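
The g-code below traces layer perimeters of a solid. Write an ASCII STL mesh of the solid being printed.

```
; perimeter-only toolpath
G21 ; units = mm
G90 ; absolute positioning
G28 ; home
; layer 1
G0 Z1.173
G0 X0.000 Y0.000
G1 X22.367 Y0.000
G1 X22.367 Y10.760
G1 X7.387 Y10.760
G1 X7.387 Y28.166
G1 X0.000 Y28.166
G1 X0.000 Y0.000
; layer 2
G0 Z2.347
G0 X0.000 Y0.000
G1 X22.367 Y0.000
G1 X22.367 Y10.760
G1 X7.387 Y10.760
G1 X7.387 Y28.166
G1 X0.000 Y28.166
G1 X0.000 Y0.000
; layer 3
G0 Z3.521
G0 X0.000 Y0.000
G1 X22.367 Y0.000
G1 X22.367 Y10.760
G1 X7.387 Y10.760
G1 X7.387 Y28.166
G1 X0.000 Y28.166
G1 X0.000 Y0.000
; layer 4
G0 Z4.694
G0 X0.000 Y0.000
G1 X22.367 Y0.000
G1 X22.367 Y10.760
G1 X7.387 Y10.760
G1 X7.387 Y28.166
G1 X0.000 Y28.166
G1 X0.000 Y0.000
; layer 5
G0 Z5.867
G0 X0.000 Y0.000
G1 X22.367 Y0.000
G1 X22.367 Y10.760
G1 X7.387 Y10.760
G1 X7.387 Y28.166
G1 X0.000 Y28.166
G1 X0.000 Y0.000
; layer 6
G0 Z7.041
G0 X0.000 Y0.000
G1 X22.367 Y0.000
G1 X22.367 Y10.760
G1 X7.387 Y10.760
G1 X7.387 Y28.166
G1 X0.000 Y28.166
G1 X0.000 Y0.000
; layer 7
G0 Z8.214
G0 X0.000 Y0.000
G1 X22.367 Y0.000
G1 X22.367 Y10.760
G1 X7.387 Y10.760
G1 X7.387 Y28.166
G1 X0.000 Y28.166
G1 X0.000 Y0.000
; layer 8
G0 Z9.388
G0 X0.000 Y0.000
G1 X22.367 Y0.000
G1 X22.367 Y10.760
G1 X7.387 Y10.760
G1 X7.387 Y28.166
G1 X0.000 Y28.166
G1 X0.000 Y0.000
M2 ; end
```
solid part
  facet normal 0.0000 0.0000 -1.0000
    outer loop
      vertex 22.367 10.760 0.000
      vertex 22.367 0.000 0.000
      vertex 0.000 0.000 0.000
    endloop
  endfacet
  facet normal 0.0000 0.0000 -1.0000
    outer loop
      vertex 7.387 10.760 0.000
      vertex 22.367 10.760 0.000
      vertex 0.000 0.000 0.000
    endloop
  endfacet
  facet normal 0.0000 0.0000 -1.0000
    outer loop
      vertex 7.387 28.166 0.000
      vertex 7.387 10.760 0.000
      vertex 0.000 0.000 0.000
    endloop
  endfacet
  facet normal 0.0000 0.0000 -1.0000
    outer loop
      vertex 0.000 28.166 0.000
      vertex 7.387 28.166 0.000
      vertex 0.000 0.000 0.000
    endloop
  endfacet
  facet normal 0.0000 0.0000 1.0000
    outer loop
      vertex 0.000 0.000 9.388
      vertex 22.367 0.000 9.388
      vertex 22.367 10.760 9.388
    endloop
  endfacet
  facet normal 0.0000 0.0000 1.0000
    outer loop
      vertex 0.000 0.000 9.388
      vertex 22.367 10.760 9.388
      vertex 7.387 10.760 9.388
    endloop
  endfacet
  facet normal 0.0000 0.0000 1.0000
    outer loop
      vertex 0.000 0.000 9.388
      vertex 7.387 10.760 9.388
      vertex 7.387 28.166 9.388
    endloop
  endfacet
  facet normal 0.0000 0.0000 1.0000
    outer loop
      vertex 0.000 0.000 9.388
      vertex 7.387 28.166 9.388
      vertex 0.000 28.166 9.388
    endloop
  endfacet
  facet normal 0.0000 -1.0000 0.0000
    outer loop
      vertex 0.000 0.000 0.000
      vertex 22.367 0.000 0.000
      vertex 22.367 0.000 9.388
    endloop
  endfacet
  facet normal 0.0000 -1.0000 0.0000
    outer loop
      vertex 0.000 0.000 0.000
      vertex 22.367 0.000 9.388
      vertex 0.000 0.000 9.388
    endloop
  endfacet
  facet normal 1.0000 0.0000 0.0000
    outer loop
      vertex 22.367 0.000 0.000
      vertex 22.367 10.760 0.000
      vertex 22.367 10.760 9.388
    endloop
  endfacet
  facet normal 1.0000 0.0000 0.0000
    outer loop
      vertex 22.367 0.000 0.000
      vertex 22.367 10.760 9.388
      vertex 22.367 0.000 9.388
    endloop
  endfacet
  facet normal 0.0000 1.0000 0.0000
    outer loop
      vertex 22.367 10.760 0.000
      vertex 7.387 10.760 0.000
      vertex 7.387 10.760 9.388
    endloop
  endfacet
  facet normal 0.0000 1.0000 0.0000
    outer loop
      vertex 22.367 10.760 0.000
      vertex 7.387 10.760 9.388
      vertex 22.367 10.760 9.388
    endloop
  endfacet
  facet normal 1.0000 0.0000 0.0000
    outer loop
      vertex 7.387 10.760 0.000
      vertex 7.387 28.166 0.000
      vertex 7.387 28.166 9.388
    endloop
  endfacet
  facet normal 1.0000 0.0000 0.0000
    outer loop
      vertex 7.387 10.760 0.000
      vertex 7.387 28.166 9.388
      vertex 7.387 10.760 9.388
    endloop
  endfacet
  facet normal 0.0000 1.0000 0.0000
    outer loop
      vertex 7.387 28.166 0.000
      vertex 0.000 28.166 0.000
      vertex 0.000 28.166 9.388
    endloop
  endfacet
  facet normal 0.0000 1.0000 0.0000
    outer loop
      vertex 7.387 28.166 0.000
      vertex 0.000 28.166 9.388
      vertex 7.387 28.166 9.388
    endloop
  endfacet
  facet normal -1.0000 0.0000 0.0000
    outer loop
      vertex 0.000 28.166 0.000
      vertex 0.000 0.000 0.000
      vertex 0.000 0.000 9.388
    endloop
  endfacet
  facet normal -1.0000 0.0000 0.0000
    outer loop
      vertex 0.000 28.166 0.000
      vertex 0.000 0.000 9.388
      vertex 0.000 28.166 9.388
    endloop
  endfacet
endsolid part

The G0 Z moves step by Δz≈1.173 mm. Every layer's G1 loop is the same polygon, so the solid is a straight extrusion of it from z=0 to z≈9.39. Closing with flat bottom and top caps and triangulating gives 20 facets — an L-shaped prism: outer 22.4 × 28.2 mm, arm thicknesses ≈ 10.8 mm (horizontal) and 7.39 mm (vertical), extruded 9.39 mm in z.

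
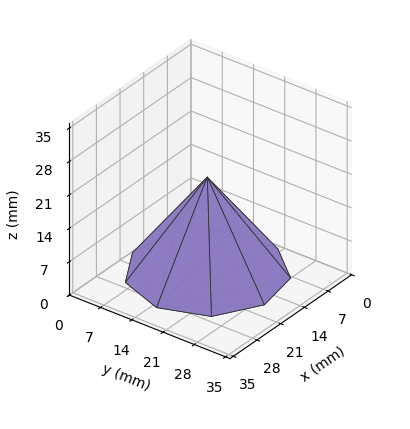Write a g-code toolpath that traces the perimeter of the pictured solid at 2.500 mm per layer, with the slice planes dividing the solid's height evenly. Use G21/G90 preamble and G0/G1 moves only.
Reading the render: the shape is a regular 9-sided pyramid, base circumscribed radius ≈ 15 mm, apex at z ≈ 20 mm (dimensions read to the nearest mm from the axis ticks). For the g-code, the solid's height is divided into equal slices at the stated Δz and each level perimeter traced with G1 moves after a G0 lift.

; perimeter-only toolpath
G21 ; units = mm
G90 ; absolute positioning
G28 ; home
; layer 1
G0 Z2.500
G0 X28.125 Y15.000
G1 X25.055 Y23.437
G1 X17.279 Y27.925
G1 X8.438 Y26.366
G1 X2.667 Y19.489
G1 X2.667 Y10.511
G1 X8.438 Y3.634
G1 X17.279 Y2.075
G1 X25.055 Y6.563
G1 X28.125 Y15.000
; layer 2
G0 Z5.000
G0 X26.250 Y15.000
G1 X23.618 Y22.232
G1 X16.954 Y26.079
G1 X9.375 Y24.742
G1 X4.429 Y18.848
G1 X4.429 Y11.152
G1 X9.375 Y5.258
G1 X16.954 Y3.921
G1 X23.618 Y7.768
G1 X26.250 Y15.000
; layer 3
G0 Z7.500
G0 X24.375 Y15.000
G1 X22.182 Y21.026
G1 X16.628 Y24.232
G1 X10.312 Y23.119
G1 X6.191 Y18.206
G1 X6.191 Y11.794
G1 X10.312 Y6.881
G1 X16.628 Y5.768
G1 X22.182 Y8.974
G1 X24.375 Y15.000
; layer 4
G0 Z10.000
G0 X22.500 Y15.000
G1 X20.745 Y19.821
G1 X16.303 Y22.386
G1 X11.250 Y21.495
G1 X7.952 Y17.565
G1 X7.952 Y12.435
G1 X11.250 Y8.505
G1 X16.303 Y7.614
G1 X20.745 Y10.179
G1 X22.500 Y15.000
; layer 5
G0 Z12.500
G0 X20.625 Y15.000
G1 X19.309 Y18.616
G1 X15.977 Y20.540
G1 X12.188 Y19.871
G1 X9.714 Y16.924
G1 X9.714 Y13.076
G1 X12.188 Y10.129
G1 X15.977 Y9.460
G1 X19.309 Y11.384
G1 X20.625 Y15.000
; layer 6
G0 Z15.000
G0 X18.750 Y15.000
G1 X17.873 Y17.410
G1 X15.651 Y18.693
G1 X13.125 Y18.247
G1 X11.476 Y16.282
G1 X11.476 Y13.717
G1 X13.125 Y11.752
G1 X15.651 Y11.307
G1 X17.873 Y12.589
G1 X18.750 Y15.000
; layer 7
G0 Z17.500
G0 X16.875 Y15.000
G1 X16.436 Y16.205
G1 X15.326 Y16.846
G1 X14.062 Y16.624
G1 X13.238 Y15.641
G1 X13.238 Y14.359
G1 X14.062 Y13.376
G1 X15.326 Y13.153
G1 X16.436 Y13.795
G1 X16.875 Y15.000
M2 ; end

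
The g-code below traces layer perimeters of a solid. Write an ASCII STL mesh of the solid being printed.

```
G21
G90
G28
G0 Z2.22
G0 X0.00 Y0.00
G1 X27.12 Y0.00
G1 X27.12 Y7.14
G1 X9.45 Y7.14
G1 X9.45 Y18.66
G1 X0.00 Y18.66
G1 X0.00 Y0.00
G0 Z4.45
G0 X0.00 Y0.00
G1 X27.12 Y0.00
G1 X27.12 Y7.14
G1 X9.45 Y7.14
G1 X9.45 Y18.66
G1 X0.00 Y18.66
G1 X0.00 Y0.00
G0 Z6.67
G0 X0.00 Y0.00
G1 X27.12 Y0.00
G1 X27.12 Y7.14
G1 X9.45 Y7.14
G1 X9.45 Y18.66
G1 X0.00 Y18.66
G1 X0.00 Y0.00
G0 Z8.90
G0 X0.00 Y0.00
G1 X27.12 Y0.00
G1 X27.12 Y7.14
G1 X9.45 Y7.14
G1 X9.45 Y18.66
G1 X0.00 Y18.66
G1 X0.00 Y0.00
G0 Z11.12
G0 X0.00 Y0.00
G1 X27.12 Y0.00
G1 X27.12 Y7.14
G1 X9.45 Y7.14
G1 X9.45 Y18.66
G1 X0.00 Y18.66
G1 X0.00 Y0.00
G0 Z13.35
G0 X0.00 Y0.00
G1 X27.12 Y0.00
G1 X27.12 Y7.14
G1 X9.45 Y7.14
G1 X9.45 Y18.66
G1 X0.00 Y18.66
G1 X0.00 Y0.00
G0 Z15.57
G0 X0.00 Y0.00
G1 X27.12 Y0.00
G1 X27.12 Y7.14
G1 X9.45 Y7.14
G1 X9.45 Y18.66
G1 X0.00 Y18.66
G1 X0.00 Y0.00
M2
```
solid part
  facet normal 0.0000 0.0000 -1.0000
    outer loop
      vertex 27.12 7.14 0.00
      vertex 27.12 0.00 0.00
      vertex 0.00 0.00 0.00
    endloop
  endfacet
  facet normal 0.0000 0.0000 -1.0000
    outer loop
      vertex 9.45 7.14 0.00
      vertex 27.12 7.14 0.00
      vertex 0.00 0.00 0.00
    endloop
  endfacet
  facet normal 0.0000 0.0000 -1.0000
    outer loop
      vertex 9.45 18.66 0.00
      vertex 9.45 7.14 0.00
      vertex 0.00 0.00 0.00
    endloop
  endfacet
  facet normal 0.0000 0.0000 -1.0000
    outer loop
      vertex 0.00 18.66 0.00
      vertex 9.45 18.66 0.00
      vertex 0.00 0.00 0.00
    endloop
  endfacet
  facet normal 0.0000 0.0000 1.0000
    outer loop
      vertex 0.00 0.00 15.57
      vertex 27.12 0.00 15.57
      vertex 27.12 7.14 15.57
    endloop
  endfacet
  facet normal 0.0000 0.0000 1.0000
    outer loop
      vertex 0.00 0.00 15.57
      vertex 27.12 7.14 15.57
      vertex 9.45 7.14 15.57
    endloop
  endfacet
  facet normal 0.0000 0.0000 1.0000
    outer loop
      vertex 0.00 0.00 15.57
      vertex 9.45 7.14 15.57
      vertex 9.45 18.66 15.57
    endloop
  endfacet
  facet normal 0.0000 0.0000 1.0000
    outer loop
      vertex 0.00 0.00 15.57
      vertex 9.45 18.66 15.57
      vertex 0.00 18.66 15.57
    endloop
  endfacet
  facet normal 0.0000 -1.0000 0.0000
    outer loop
      vertex 0.00 0.00 0.00
      vertex 27.12 0.00 0.00
      vertex 27.12 0.00 15.57
    endloop
  endfacet
  facet normal 0.0000 -1.0000 0.0000
    outer loop
      vertex 0.00 0.00 0.00
      vertex 27.12 0.00 15.57
      vertex 0.00 0.00 15.57
    endloop
  endfacet
  facet normal 1.0000 0.0000 0.0000
    outer loop
      vertex 27.12 0.00 0.00
      vertex 27.12 7.14 0.00
      vertex 27.12 7.14 15.57
    endloop
  endfacet
  facet normal 1.0000 0.0000 0.0000
    outer loop
      vertex 27.12 0.00 0.00
      vertex 27.12 7.14 15.57
      vertex 27.12 0.00 15.57
    endloop
  endfacet
  facet normal 0.0000 1.0000 0.0000
    outer loop
      vertex 27.12 7.14 0.00
      vertex 9.45 7.14 0.00
      vertex 9.45 7.14 15.57
    endloop
  endfacet
  facet normal 0.0000 1.0000 0.0000
    outer loop
      vertex 27.12 7.14 0.00
      vertex 9.45 7.14 15.57
      vertex 27.12 7.14 15.57
    endloop
  endfacet
  facet normal 1.0000 0.0000 0.0000
    outer loop
      vertex 9.45 7.14 0.00
      vertex 9.45 18.66 0.00
      vertex 9.45 18.66 15.57
    endloop
  endfacet
  facet normal 1.0000 0.0000 0.0000
    outer loop
      vertex 9.45 7.14 0.00
      vertex 9.45 18.66 15.57
      vertex 9.45 7.14 15.57
    endloop
  endfacet
  facet normal 0.0000 1.0000 0.0000
    outer loop
      vertex 9.45 18.66 0.00
      vertex 0.00 18.66 0.00
      vertex 0.00 18.66 15.57
    endloop
  endfacet
  facet normal 0.0000 1.0000 0.0000
    outer loop
      vertex 9.45 18.66 0.00
      vertex 0.00 18.66 15.57
      vertex 9.45 18.66 15.57
    endloop
  endfacet
  facet normal -1.0000 0.0000 0.0000
    outer loop
      vertex 0.00 18.66 0.00
      vertex 0.00 0.00 0.00
      vertex 0.00 0.00 15.57
    endloop
  endfacet
  facet normal -1.0000 0.0000 0.0000
    outer loop
      vertex 0.00 18.66 0.00
      vertex 0.00 0.00 15.57
      vertex 0.00 18.66 15.57
    endloop
  endfacet
endsolid part

The G0 Z moves step by Δz≈2.22 mm. Every layer's G1 loop is the same polygon, so the solid is a straight extrusion of it from z=0 to z≈15.6. Closing with flat bottom and top caps and triangulating gives 20 facets — an L-shaped prism: outer 27.1 × 18.7 mm, arm thicknesses ≈ 7.14 mm (horizontal) and 9.45 mm (vertical), extruded 15.6 mm in z.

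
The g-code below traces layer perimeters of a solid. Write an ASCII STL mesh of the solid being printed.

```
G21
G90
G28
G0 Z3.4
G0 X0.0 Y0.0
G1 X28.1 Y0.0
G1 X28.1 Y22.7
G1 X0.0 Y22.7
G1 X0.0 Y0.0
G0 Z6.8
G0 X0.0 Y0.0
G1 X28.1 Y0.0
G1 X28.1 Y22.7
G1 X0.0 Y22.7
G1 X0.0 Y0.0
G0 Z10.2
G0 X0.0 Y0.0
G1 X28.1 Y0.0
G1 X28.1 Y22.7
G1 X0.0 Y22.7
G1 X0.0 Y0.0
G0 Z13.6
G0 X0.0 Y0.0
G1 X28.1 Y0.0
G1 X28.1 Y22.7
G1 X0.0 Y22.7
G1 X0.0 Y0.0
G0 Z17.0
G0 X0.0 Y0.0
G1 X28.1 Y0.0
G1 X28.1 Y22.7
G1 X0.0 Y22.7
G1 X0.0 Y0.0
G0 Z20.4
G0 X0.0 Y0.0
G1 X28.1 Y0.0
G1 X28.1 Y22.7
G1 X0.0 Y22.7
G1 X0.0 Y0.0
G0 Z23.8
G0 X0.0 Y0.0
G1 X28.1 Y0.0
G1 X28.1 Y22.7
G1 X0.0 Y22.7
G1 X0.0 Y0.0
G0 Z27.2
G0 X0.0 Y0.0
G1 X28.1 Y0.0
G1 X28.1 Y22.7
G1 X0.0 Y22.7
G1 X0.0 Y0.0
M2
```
solid part
  facet normal 0.0000 0.0000 -1.0000
    outer loop
      vertex 28.1 22.7 0.0
      vertex 28.1 0.0 0.0
      vertex 0.0 0.0 0.0
    endloop
  endfacet
  facet normal 0.0000 0.0000 -1.0000
    outer loop
      vertex 0.0 22.7 0.0
      vertex 28.1 22.7 0.0
      vertex 0.0 0.0 0.0
    endloop
  endfacet
  facet normal 0.0000 0.0000 1.0000
    outer loop
      vertex 0.0 0.0 27.2
      vertex 28.1 0.0 27.2
      vertex 28.1 22.7 27.2
    endloop
  endfacet
  facet normal 0.0000 0.0000 1.0000
    outer loop
      vertex 0.0 0.0 27.2
      vertex 28.1 22.7 27.2
      vertex 0.0 22.7 27.2
    endloop
  endfacet
  facet normal 0.0000 -1.0000 0.0000
    outer loop
      vertex 0.0 0.0 0.0
      vertex 28.1 0.0 0.0
      vertex 28.1 0.0 27.2
    endloop
  endfacet
  facet normal 0.0000 -1.0000 0.0000
    outer loop
      vertex 0.0 0.0 0.0
      vertex 28.1 0.0 27.2
      vertex 0.0 0.0 27.2
    endloop
  endfacet
  facet normal 0.0000 1.0000 0.0000
    outer loop
      vertex 28.1 22.7 27.2
      vertex 28.1 22.7 0.0
      vertex 0.0 22.7 0.0
    endloop
  endfacet
  facet normal 0.0000 1.0000 0.0000
    outer loop
      vertex 0.0 22.7 27.2
      vertex 28.1 22.7 27.2
      vertex 0.0 22.7 0.0
    endloop
  endfacet
  facet normal -1.0000 0.0000 0.0000
    outer loop
      vertex 0.0 22.7 27.2
      vertex 0.0 22.7 0.0
      vertex 0.0 0.0 0.0
    endloop
  endfacet
  facet normal -1.0000 0.0000 0.0000
    outer loop
      vertex 0.0 0.0 27.2
      vertex 0.0 22.7 27.2
      vertex 0.0 0.0 0.0
    endloop
  endfacet
  facet normal 1.0000 0.0000 0.0000
    outer loop
      vertex 28.1 0.0 0.0
      vertex 28.1 22.7 0.0
      vertex 28.1 22.7 27.2
    endloop
  endfacet
  facet normal 1.0000 0.0000 0.0000
    outer loop
      vertex 28.1 0.0 0.0
      vertex 28.1 22.7 27.2
      vertex 28.1 0.0 27.2
    endloop
  endfacet
endsolid part

The G0 Z moves step by Δz≈3.4 mm. Every layer's G1 loop is the same polygon, so the solid is a straight extrusion of it from z=0 to z≈27.2. Closing with flat bottom and top caps and triangulating gives 12 facets — a rectangular box, roughly 28.1 × 22.7 mm footprint and 27.2 mm tall.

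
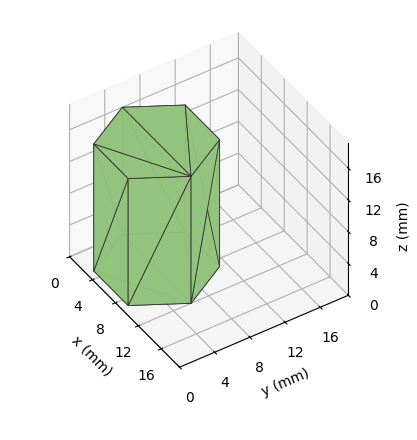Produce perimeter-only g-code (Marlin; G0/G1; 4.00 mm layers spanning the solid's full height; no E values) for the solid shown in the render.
Reading the render: the shape is a regular 6-sided prism (a cylinder approximated with 6 flat sides), circumscribed radius ≈ 6 mm, height ≈ 16 mm (dimensions read to the nearest mm from the axis ticks). For the g-code, the solid's height is divided into equal slices at the stated Δz and each level perimeter traced with G1 moves after a G0 lift.

; perimeter-only toolpath
G21 ; units = mm
G90 ; absolute positioning
G28 ; home
; layer 1
G0 Z4.00
G0 X12.00 Y6.00
G1 X9.00 Y11.20
G1 X3.00 Y11.20
G1 X0.00 Y6.00
G1 X3.00 Y0.80
G1 X9.00 Y0.80
G1 X12.00 Y6.00
; layer 2
G0 Z8.00
G0 X12.00 Y6.00
G1 X9.00 Y11.20
G1 X3.00 Y11.20
G1 X0.00 Y6.00
G1 X3.00 Y0.80
G1 X9.00 Y0.80
G1 X12.00 Y6.00
; layer 3
G0 Z12.00
G0 X12.00 Y6.00
G1 X9.00 Y11.20
G1 X3.00 Y11.20
G1 X0.00 Y6.00
G1 X3.00 Y0.80
G1 X9.00 Y0.80
G1 X12.00 Y6.00
; layer 4
G0 Z16.00
G0 X12.00 Y6.00
G1 X9.00 Y11.20
G1 X3.00 Y11.20
G1 X0.00 Y6.00
G1 X3.00 Y0.80
G1 X9.00 Y0.80
G1 X12.00 Y6.00
M2 ; end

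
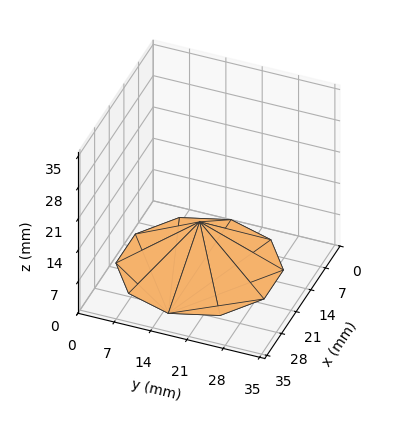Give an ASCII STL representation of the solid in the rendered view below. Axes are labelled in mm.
Reading the render: the shape is a regular 10-sided pyramid, base circumscribed radius ≈ 15 mm, apex at z ≈ 10 mm (dimensions read to the nearest mm from the axis ticks). For the STL, each face is triangulated and given an outward normal.

solid part
  facet normal 0.0000 0.0000 -1.0000
    outer loop
      vertex 19.635 29.266 0.000
      vertex 27.135 23.817 0.000
      vertex 30.000 15.000 0.000
    endloop
  endfacet
  facet normal 0.0000 0.0000 -1.0000
    outer loop
      vertex 10.365 29.266 0.000
      vertex 19.635 29.266 0.000
      vertex 30.000 15.000 0.000
    endloop
  endfacet
  facet normal 0.0000 0.0000 -1.0000
    outer loop
      vertex 2.865 23.817 0.000
      vertex 10.365 29.266 0.000
      vertex 30.000 15.000 0.000
    endloop
  endfacet
  facet normal 0.0000 0.0000 -1.0000
    outer loop
      vertex 0.000 15.000 0.000
      vertex 2.865 23.817 0.000
      vertex 30.000 15.000 0.000
    endloop
  endfacet
  facet normal 0.0000 0.0000 -1.0000
    outer loop
      vertex 2.865 6.183 0.000
      vertex 0.000 15.000 0.000
      vertex 30.000 15.000 0.000
    endloop
  endfacet
  facet normal 0.0000 0.0000 -1.0000
    outer loop
      vertex 10.365 0.734 0.000
      vertex 2.865 6.183 0.000
      vertex 30.000 15.000 0.000
    endloop
  endfacet
  facet normal 0.0000 0.0000 -1.0000
    outer loop
      vertex 19.635 0.734 0.000
      vertex 10.365 0.734 0.000
      vertex 30.000 15.000 0.000
    endloop
  endfacet
  facet normal 0.0000 0.0000 -1.0000
    outer loop
      vertex 27.135 6.183 0.000
      vertex 19.635 0.734 0.000
      vertex 30.000 15.000 0.000
    endloop
  endfacet
  facet normal 0.5459 0.1774 0.8189
    outer loop
      vertex 30.000 15.000 0.000
      vertex 27.135 23.817 0.000
      vertex 15.000 15.000 10.000
    endloop
  endfacet
  facet normal 0.3374 0.4644 0.8189
    outer loop
      vertex 27.135 23.817 0.000
      vertex 19.635 29.266 0.000
      vertex 15.000 15.000 10.000
    endloop
  endfacet
  facet normal 0.0000 0.5740 0.8189
    outer loop
      vertex 19.635 29.266 0.000
      vertex 10.365 29.266 0.000
      vertex 15.000 15.000 10.000
    endloop
  endfacet
  facet normal -0.3374 0.4644 0.8189
    outer loop
      vertex 10.365 29.266 0.000
      vertex 2.865 23.817 0.000
      vertex 15.000 15.000 10.000
    endloop
  endfacet
  facet normal -0.5459 0.1774 0.8189
    outer loop
      vertex 2.865 23.817 0.000
      vertex 0.000 15.000 0.000
      vertex 15.000 15.000 10.000
    endloop
  endfacet
  facet normal -0.5459 -0.1774 0.8189
    outer loop
      vertex 0.000 15.000 0.000
      vertex 2.865 6.183 0.000
      vertex 15.000 15.000 10.000
    endloop
  endfacet
  facet normal -0.3374 -0.4644 0.8189
    outer loop
      vertex 2.865 6.183 0.000
      vertex 10.365 0.734 0.000
      vertex 15.000 15.000 10.000
    endloop
  endfacet
  facet normal 0.0000 -0.5740 0.8189
    outer loop
      vertex 10.365 0.734 0.000
      vertex 19.635 0.734 0.000
      vertex 15.000 15.000 10.000
    endloop
  endfacet
  facet normal 0.3374 -0.4644 0.8189
    outer loop
      vertex 19.635 0.734 0.000
      vertex 27.135 6.183 0.000
      vertex 15.000 15.000 10.000
    endloop
  endfacet
  facet normal 0.5459 -0.1774 0.8189
    outer loop
      vertex 27.135 6.183 0.000
      vertex 30.000 15.000 0.000
      vertex 15.000 15.000 10.000
    endloop
  endfacet
endsolid part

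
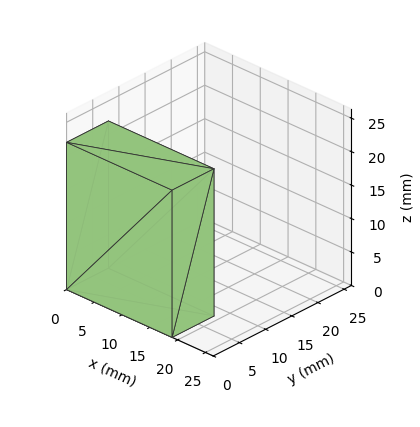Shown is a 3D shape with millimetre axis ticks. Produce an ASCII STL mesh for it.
Reading the render: the shape is a rectangular box, roughly 19 × 8 mm footprint and 22 mm tall (dimensions read to the nearest mm from the axis ticks). For the STL, each face is triangulated and given an outward normal.

solid part
  facet normal 0.0000 0.0000 -1.0000
    outer loop
      vertex 19.00 8.00 0.00
      vertex 19.00 0.00 0.00
      vertex 0.00 0.00 0.00
    endloop
  endfacet
  facet normal 0.0000 0.0000 -1.0000
    outer loop
      vertex 0.00 8.00 0.00
      vertex 19.00 8.00 0.00
      vertex 0.00 0.00 0.00
    endloop
  endfacet
  facet normal 0.0000 0.0000 1.0000
    outer loop
      vertex 0.00 0.00 22.00
      vertex 19.00 0.00 22.00
      vertex 19.00 8.00 22.00
    endloop
  endfacet
  facet normal 0.0000 0.0000 1.0000
    outer loop
      vertex 0.00 0.00 22.00
      vertex 19.00 8.00 22.00
      vertex 0.00 8.00 22.00
    endloop
  endfacet
  facet normal 0.0000 -1.0000 0.0000
    outer loop
      vertex 0.00 0.00 0.00
      vertex 19.00 0.00 0.00
      vertex 19.00 0.00 22.00
    endloop
  endfacet
  facet normal 0.0000 -1.0000 0.0000
    outer loop
      vertex 0.00 0.00 0.00
      vertex 19.00 0.00 22.00
      vertex 0.00 0.00 22.00
    endloop
  endfacet
  facet normal 0.0000 1.0000 0.0000
    outer loop
      vertex 19.00 8.00 22.00
      vertex 19.00 8.00 0.00
      vertex 0.00 8.00 0.00
    endloop
  endfacet
  facet normal 0.0000 1.0000 0.0000
    outer loop
      vertex 0.00 8.00 22.00
      vertex 19.00 8.00 22.00
      vertex 0.00 8.00 0.00
    endloop
  endfacet
  facet normal -1.0000 0.0000 0.0000
    outer loop
      vertex 0.00 8.00 22.00
      vertex 0.00 8.00 0.00
      vertex 0.00 0.00 0.00
    endloop
  endfacet
  facet normal -1.0000 0.0000 0.0000
    outer loop
      vertex 0.00 0.00 22.00
      vertex 0.00 8.00 22.00
      vertex 0.00 0.00 0.00
    endloop
  endfacet
  facet normal 1.0000 0.0000 0.0000
    outer loop
      vertex 19.00 0.00 0.00
      vertex 19.00 8.00 0.00
      vertex 19.00 8.00 22.00
    endloop
  endfacet
  facet normal 1.0000 0.0000 0.0000
    outer loop
      vertex 19.00 0.00 0.00
      vertex 19.00 8.00 22.00
      vertex 19.00 0.00 22.00
    endloop
  endfacet
endsolid part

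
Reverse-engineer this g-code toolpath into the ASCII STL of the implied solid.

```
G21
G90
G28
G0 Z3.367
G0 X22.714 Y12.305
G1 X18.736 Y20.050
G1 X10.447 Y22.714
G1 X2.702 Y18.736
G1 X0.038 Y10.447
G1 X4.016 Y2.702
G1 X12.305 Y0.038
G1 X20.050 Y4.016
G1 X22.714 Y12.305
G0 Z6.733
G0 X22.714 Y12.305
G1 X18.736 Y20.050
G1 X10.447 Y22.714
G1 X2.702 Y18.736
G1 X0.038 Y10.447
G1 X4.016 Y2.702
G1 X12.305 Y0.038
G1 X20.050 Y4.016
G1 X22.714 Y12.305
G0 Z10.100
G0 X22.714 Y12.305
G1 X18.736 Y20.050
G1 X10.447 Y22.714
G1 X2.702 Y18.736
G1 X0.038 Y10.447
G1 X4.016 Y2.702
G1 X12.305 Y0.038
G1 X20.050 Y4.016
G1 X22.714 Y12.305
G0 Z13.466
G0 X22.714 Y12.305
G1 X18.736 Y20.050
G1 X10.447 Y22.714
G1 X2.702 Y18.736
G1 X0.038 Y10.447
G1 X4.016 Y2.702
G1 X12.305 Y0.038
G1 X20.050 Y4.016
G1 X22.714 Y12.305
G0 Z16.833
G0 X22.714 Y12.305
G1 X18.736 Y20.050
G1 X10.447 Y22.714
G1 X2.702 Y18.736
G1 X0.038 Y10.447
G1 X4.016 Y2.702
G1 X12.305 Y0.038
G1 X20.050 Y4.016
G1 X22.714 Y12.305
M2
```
solid part
  facet normal 0.0000 0.0000 -1.0000
    outer loop
      vertex 10.447 22.714 0.000
      vertex 18.736 20.050 0.000
      vertex 22.714 12.305 0.000
    endloop
  endfacet
  facet normal 0.0000 0.0000 -1.0000
    outer loop
      vertex 2.702 18.736 0.000
      vertex 10.447 22.714 0.000
      vertex 22.714 12.305 0.000
    endloop
  endfacet
  facet normal 0.0000 0.0000 -1.0000
    outer loop
      vertex 0.038 10.447 0.000
      vertex 2.702 18.736 0.000
      vertex 22.714 12.305 0.000
    endloop
  endfacet
  facet normal 0.0000 0.0000 -1.0000
    outer loop
      vertex 4.016 2.702 0.000
      vertex 0.038 10.447 0.000
      vertex 22.714 12.305 0.000
    endloop
  endfacet
  facet normal 0.0000 0.0000 -1.0000
    outer loop
      vertex 12.305 0.038 0.000
      vertex 4.016 2.702 0.000
      vertex 22.714 12.305 0.000
    endloop
  endfacet
  facet normal 0.0000 0.0000 -1.0000
    outer loop
      vertex 20.050 4.016 0.000
      vertex 12.305 0.038 0.000
      vertex 22.714 12.305 0.000
    endloop
  endfacet
  facet normal 0.0000 0.0000 1.0000
    outer loop
      vertex 22.714 12.305 16.833
      vertex 18.736 20.050 16.833
      vertex 10.447 22.714 16.833
    endloop
  endfacet
  facet normal 0.0000 0.0000 1.0000
    outer loop
      vertex 22.714 12.305 16.833
      vertex 10.447 22.714 16.833
      vertex 2.702 18.736 16.833
    endloop
  endfacet
  facet normal 0.0000 0.0000 1.0000
    outer loop
      vertex 22.714 12.305 16.833
      vertex 2.702 18.736 16.833
      vertex 0.038 10.447 16.833
    endloop
  endfacet
  facet normal 0.0000 0.0000 1.0000
    outer loop
      vertex 22.714 12.305 16.833
      vertex 0.038 10.447 16.833
      vertex 4.016 2.702 16.833
    endloop
  endfacet
  facet normal 0.0000 0.0000 1.0000
    outer loop
      vertex 22.714 12.305 16.833
      vertex 4.016 2.702 16.833
      vertex 12.305 0.038 16.833
    endloop
  endfacet
  facet normal 0.0000 0.0000 1.0000
    outer loop
      vertex 22.714 12.305 16.833
      vertex 12.305 0.038 16.833
      vertex 20.050 4.016 16.833
    endloop
  endfacet
  facet normal 0.8895 0.4569 0.0000
    outer loop
      vertex 22.714 12.305 0.000
      vertex 18.736 20.050 0.000
      vertex 18.736 20.050 16.833
    endloop
  endfacet
  facet normal 0.8895 0.4569 0.0000
    outer loop
      vertex 22.714 12.305 0.000
      vertex 18.736 20.050 16.833
      vertex 22.714 12.305 16.833
    endloop
  endfacet
  facet normal 0.3060 0.9520 0.0000
    outer loop
      vertex 18.736 20.050 0.000
      vertex 10.447 22.714 0.000
      vertex 10.447 22.714 16.833
    endloop
  endfacet
  facet normal 0.3060 0.9520 0.0000
    outer loop
      vertex 18.736 20.050 0.000
      vertex 10.447 22.714 16.833
      vertex 18.736 20.050 16.833
    endloop
  endfacet
  facet normal -0.4569 0.8895 0.0000
    outer loop
      vertex 10.447 22.714 0.000
      vertex 2.702 18.736 0.000
      vertex 2.702 18.736 16.833
    endloop
  endfacet
  facet normal -0.4569 0.8895 0.0000
    outer loop
      vertex 10.447 22.714 0.000
      vertex 2.702 18.736 16.833
      vertex 10.447 22.714 16.833
    endloop
  endfacet
  facet normal -0.9520 0.3060 0.0000
    outer loop
      vertex 2.702 18.736 0.000
      vertex 0.038 10.447 0.000
      vertex 0.038 10.447 16.833
    endloop
  endfacet
  facet normal -0.9520 0.3060 0.0000
    outer loop
      vertex 2.702 18.736 0.000
      vertex 0.038 10.447 16.833
      vertex 2.702 18.736 16.833
    endloop
  endfacet
  facet normal -0.8895 -0.4569 0.0000
    outer loop
      vertex 0.038 10.447 0.000
      vertex 4.016 2.702 0.000
      vertex 4.016 2.702 16.833
    endloop
  endfacet
  facet normal -0.8895 -0.4569 0.0000
    outer loop
      vertex 0.038 10.447 0.000
      vertex 4.016 2.702 16.833
      vertex 0.038 10.447 16.833
    endloop
  endfacet
  facet normal -0.3060 -0.9520 0.0000
    outer loop
      vertex 4.016 2.702 0.000
      vertex 12.305 0.038 0.000
      vertex 12.305 0.038 16.833
    endloop
  endfacet
  facet normal -0.3060 -0.9520 0.0000
    outer loop
      vertex 4.016 2.702 0.000
      vertex 12.305 0.038 16.833
      vertex 4.016 2.702 16.833
    endloop
  endfacet
  facet normal 0.4569 -0.8895 0.0000
    outer loop
      vertex 12.305 0.038 0.000
      vertex 20.050 4.016 0.000
      vertex 20.050 4.016 16.833
    endloop
  endfacet
  facet normal 0.4569 -0.8895 0.0000
    outer loop
      vertex 12.305 0.038 0.000
      vertex 20.050 4.016 16.833
      vertex 12.305 0.038 16.833
    endloop
  endfacet
  facet normal 0.9520 -0.3060 0.0000
    outer loop
      vertex 20.050 4.016 0.000
      vertex 22.714 12.305 0.000
      vertex 22.714 12.305 16.833
    endloop
  endfacet
  facet normal 0.9520 -0.3060 0.0000
    outer loop
      vertex 20.050 4.016 0.000
      vertex 22.714 12.305 16.833
      vertex 20.050 4.016 16.833
    endloop
  endfacet
endsolid part

The G0 Z moves step by Δz≈3.367 mm. Every layer's G1 loop is the same polygon, so the solid is a straight extrusion of it from z=0 to z≈16.8. Closing with flat bottom and top caps and triangulating gives 28 facets — a regular 8-sided prism (a cylinder approximated with 8 flat sides), circumscribed radius ≈ 11.4 mm, height ≈ 16.8 mm.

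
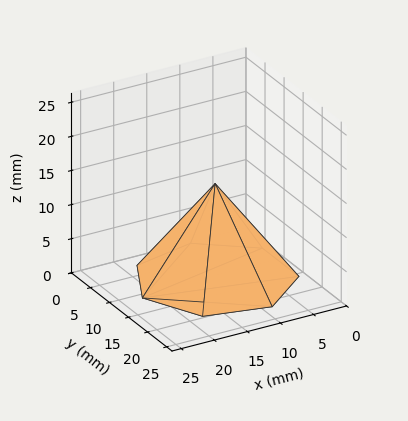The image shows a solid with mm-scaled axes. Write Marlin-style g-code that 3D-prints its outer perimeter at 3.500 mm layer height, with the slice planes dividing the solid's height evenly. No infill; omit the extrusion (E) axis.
Reading the render: the shape is a regular 7-sided pyramid, base circumscribed radius ≈ 11 mm, apex at z ≈ 14 mm (dimensions read to the nearest mm from the axis ticks). For the g-code, the solid's height is divided into equal slices at the stated Δz and each level perimeter traced with G1 moves after a G0 lift.

; perimeter-only toolpath
G21 ; units = mm
G90 ; absolute positioning
G28 ; home
; layer 1
G0 Z3.500
G0 X19.250 Y11.000
G1 X16.143 Y17.450
G1 X9.164 Y19.043
G1 X3.567 Y14.580
G1 X3.567 Y7.420
G1 X9.164 Y2.957
G1 X16.143 Y4.550
G1 X19.250 Y11.000
; layer 2
G0 Z7.000
G0 X16.500 Y11.000
G1 X14.429 Y15.300
G1 X9.776 Y16.362
G1 X6.045 Y13.386
G1 X6.045 Y8.614
G1 X9.776 Y5.638
G1 X14.429 Y6.700
G1 X16.500 Y11.000
; layer 3
G0 Z10.500
G0 X13.750 Y11.000
G1 X12.715 Y13.150
G1 X10.388 Y13.681
G1 X8.522 Y12.193
G1 X8.522 Y9.807
G1 X10.388 Y8.319
G1 X12.715 Y8.850
G1 X13.750 Y11.000
M2 ; end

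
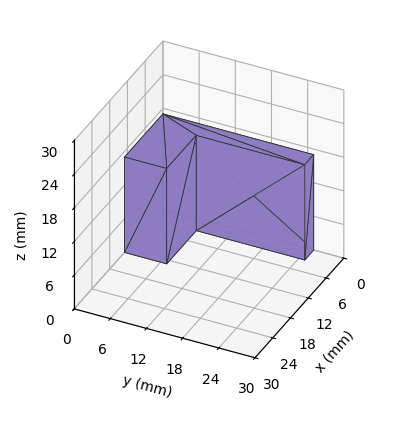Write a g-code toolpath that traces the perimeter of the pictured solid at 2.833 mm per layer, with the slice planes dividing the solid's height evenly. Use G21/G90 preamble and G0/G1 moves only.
Reading the render: the shape is an L-shaped prism: outer 13 × 25 mm, arm thicknesses ≈ 7 mm (horizontal) and 3 mm (vertical), extruded 17 mm in z (dimensions read to the nearest mm from the axis ticks). For the g-code, the solid's height is divided into equal slices at the stated Δz and each level perimeter traced with G1 moves after a G0 lift.

; perimeter-only toolpath
G21 ; units = mm
G90 ; absolute positioning
G28 ; home
; layer 1
G0 Z2.833
G0 X0.000 Y0.000
G1 X13.000 Y0.000
G1 X13.000 Y7.000
G1 X3.000 Y7.000
G1 X3.000 Y25.000
G1 X0.000 Y25.000
G1 X0.000 Y0.000
; layer 2
G0 Z5.667
G0 X0.000 Y0.000
G1 X13.000 Y0.000
G1 X13.000 Y7.000
G1 X3.000 Y7.000
G1 X3.000 Y25.000
G1 X0.000 Y25.000
G1 X0.000 Y0.000
; layer 3
G0 Z8.500
G0 X0.000 Y0.000
G1 X13.000 Y0.000
G1 X13.000 Y7.000
G1 X3.000 Y7.000
G1 X3.000 Y25.000
G1 X0.000 Y25.000
G1 X0.000 Y0.000
; layer 4
G0 Z11.333
G0 X0.000 Y0.000
G1 X13.000 Y0.000
G1 X13.000 Y7.000
G1 X3.000 Y7.000
G1 X3.000 Y25.000
G1 X0.000 Y25.000
G1 X0.000 Y0.000
; layer 5
G0 Z14.167
G0 X0.000 Y0.000
G1 X13.000 Y0.000
G1 X13.000 Y7.000
G1 X3.000 Y7.000
G1 X3.000 Y25.000
G1 X0.000 Y25.000
G1 X0.000 Y0.000
; layer 6
G0 Z17.000
G0 X0.000 Y0.000
G1 X13.000 Y0.000
G1 X13.000 Y7.000
G1 X3.000 Y7.000
G1 X3.000 Y25.000
G1 X0.000 Y25.000
G1 X0.000 Y0.000
M2 ; end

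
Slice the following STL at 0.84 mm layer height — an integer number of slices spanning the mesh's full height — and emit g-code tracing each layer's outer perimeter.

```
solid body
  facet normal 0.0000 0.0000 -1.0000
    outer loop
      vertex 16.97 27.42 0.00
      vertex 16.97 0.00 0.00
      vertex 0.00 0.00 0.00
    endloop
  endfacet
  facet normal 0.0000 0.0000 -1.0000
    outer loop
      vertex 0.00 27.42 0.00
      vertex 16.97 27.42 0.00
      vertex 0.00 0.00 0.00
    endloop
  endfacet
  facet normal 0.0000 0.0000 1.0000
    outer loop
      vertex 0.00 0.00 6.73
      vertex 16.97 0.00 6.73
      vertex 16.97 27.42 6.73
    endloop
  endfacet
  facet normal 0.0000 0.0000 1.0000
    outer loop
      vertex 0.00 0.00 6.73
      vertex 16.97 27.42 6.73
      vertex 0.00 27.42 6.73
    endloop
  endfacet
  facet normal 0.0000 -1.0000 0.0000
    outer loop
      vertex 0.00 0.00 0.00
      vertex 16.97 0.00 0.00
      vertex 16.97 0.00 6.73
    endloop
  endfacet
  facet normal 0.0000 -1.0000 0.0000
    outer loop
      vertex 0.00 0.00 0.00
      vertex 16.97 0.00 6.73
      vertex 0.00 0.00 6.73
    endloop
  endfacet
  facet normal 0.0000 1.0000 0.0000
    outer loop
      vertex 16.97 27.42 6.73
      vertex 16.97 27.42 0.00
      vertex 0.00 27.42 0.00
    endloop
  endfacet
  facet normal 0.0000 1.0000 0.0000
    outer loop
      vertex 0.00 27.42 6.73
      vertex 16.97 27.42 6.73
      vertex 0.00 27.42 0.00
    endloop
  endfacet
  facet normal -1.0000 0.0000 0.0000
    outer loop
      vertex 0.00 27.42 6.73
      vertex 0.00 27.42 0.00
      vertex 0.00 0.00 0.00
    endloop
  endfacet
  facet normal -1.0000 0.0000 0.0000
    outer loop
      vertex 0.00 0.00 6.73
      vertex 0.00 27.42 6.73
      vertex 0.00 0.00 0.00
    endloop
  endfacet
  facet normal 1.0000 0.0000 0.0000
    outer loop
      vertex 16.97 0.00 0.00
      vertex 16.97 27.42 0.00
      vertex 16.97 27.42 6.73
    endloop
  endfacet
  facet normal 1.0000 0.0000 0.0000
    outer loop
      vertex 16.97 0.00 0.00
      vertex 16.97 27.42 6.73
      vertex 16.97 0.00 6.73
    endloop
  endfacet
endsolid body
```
; perimeter-only toolpath
G21 ; units = mm
G90 ; absolute positioning
G28 ; home
; layer 1
G0 Z0.84
G0 X0.00 Y0.00
G1 X16.97 Y0.00
G1 X16.97 Y27.42
G1 X0.00 Y27.42
G1 X0.00 Y0.00
; layer 2
G0 Z1.68
G0 X0.00 Y0.00
G1 X16.97 Y0.00
G1 X16.97 Y27.42
G1 X0.00 Y27.42
G1 X0.00 Y0.00
; layer 3
G0 Z2.52
G0 X0.00 Y0.00
G1 X16.97 Y0.00
G1 X16.97 Y27.42
G1 X0.00 Y27.42
G1 X0.00 Y0.00
; layer 4
G0 Z3.37
G0 X0.00 Y0.00
G1 X16.97 Y0.00
G1 X16.97 Y27.42
G1 X0.00 Y27.42
G1 X0.00 Y0.00
; layer 5
G0 Z4.21
G0 X0.00 Y0.00
G1 X16.97 Y0.00
G1 X16.97 Y27.42
G1 X0.00 Y27.42
G1 X0.00 Y0.00
; layer 6
G0 Z5.05
G0 X0.00 Y0.00
G1 X16.97 Y0.00
G1 X16.97 Y27.42
G1 X0.00 Y27.42
G1 X0.00 Y0.00
; layer 7
G0 Z5.89
G0 X0.00 Y0.00
G1 X16.97 Y0.00
G1 X16.97 Y27.42
G1 X0.00 Y27.42
G1 X0.00 Y0.00
; layer 8
G0 Z6.73
G0 X0.00 Y0.00
G1 X16.97 Y0.00
G1 X16.97 Y27.42
G1 X0.00 Y27.42
G1 X0.00 Y0.00
M2 ; end

The solid is a rectangular box, roughly 17 × 27.4 mm footprint and 6.73 mm tall. Slicing at Δz = 0.84 mm — 8 equal slices spanning the solid's height, so layer i sits at z = i·h/8 — gives 8 non-empty perimeters. Each is a 4-segment closed polygon; G0 lifts to the layer z and rapids to the start vertex, then G1 traces the edges.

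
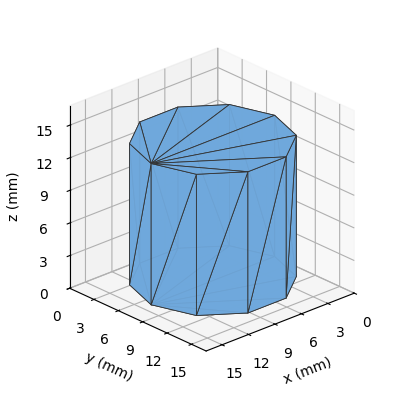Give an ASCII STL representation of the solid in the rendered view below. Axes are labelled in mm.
Reading the render: the shape is a regular 10-sided prism (a cylinder approximated with 10 flat sides), circumscribed radius ≈ 7 mm, height ≈ 13 mm (dimensions read to the nearest mm from the axis ticks). For the STL, each face is triangulated and given an outward normal.

solid part
  facet normal 0.0000 0.0000 -1.0000
    outer loop
      vertex 9.163 13.657 0.000
      vertex 12.663 11.114 0.000
      vertex 14.000 7.000 0.000
    endloop
  endfacet
  facet normal 0.0000 0.0000 -1.0000
    outer loop
      vertex 4.837 13.657 0.000
      vertex 9.163 13.657 0.000
      vertex 14.000 7.000 0.000
    endloop
  endfacet
  facet normal 0.0000 0.0000 -1.0000
    outer loop
      vertex 1.337 11.114 0.000
      vertex 4.837 13.657 0.000
      vertex 14.000 7.000 0.000
    endloop
  endfacet
  facet normal 0.0000 0.0000 -1.0000
    outer loop
      vertex 0.000 7.000 0.000
      vertex 1.337 11.114 0.000
      vertex 14.000 7.000 0.000
    endloop
  endfacet
  facet normal 0.0000 0.0000 -1.0000
    outer loop
      vertex 1.337 2.886 0.000
      vertex 0.000 7.000 0.000
      vertex 14.000 7.000 0.000
    endloop
  endfacet
  facet normal 0.0000 0.0000 -1.0000
    outer loop
      vertex 4.837 0.343 0.000
      vertex 1.337 2.886 0.000
      vertex 14.000 7.000 0.000
    endloop
  endfacet
  facet normal 0.0000 0.0000 -1.0000
    outer loop
      vertex 9.163 0.343 0.000
      vertex 4.837 0.343 0.000
      vertex 14.000 7.000 0.000
    endloop
  endfacet
  facet normal 0.0000 0.0000 -1.0000
    outer loop
      vertex 12.663 2.886 0.000
      vertex 9.163 0.343 0.000
      vertex 14.000 7.000 0.000
    endloop
  endfacet
  facet normal 0.0000 0.0000 1.0000
    outer loop
      vertex 14.000 7.000 13.000
      vertex 12.663 11.114 13.000
      vertex 9.163 13.657 13.000
    endloop
  endfacet
  facet normal 0.0000 0.0000 1.0000
    outer loop
      vertex 14.000 7.000 13.000
      vertex 9.163 13.657 13.000
      vertex 4.837 13.657 13.000
    endloop
  endfacet
  facet normal 0.0000 0.0000 1.0000
    outer loop
      vertex 14.000 7.000 13.000
      vertex 4.837 13.657 13.000
      vertex 1.337 11.114 13.000
    endloop
  endfacet
  facet normal 0.0000 0.0000 1.0000
    outer loop
      vertex 14.000 7.000 13.000
      vertex 1.337 11.114 13.000
      vertex 0.000 7.000 13.000
    endloop
  endfacet
  facet normal 0.0000 0.0000 1.0000
    outer loop
      vertex 14.000 7.000 13.000
      vertex 0.000 7.000 13.000
      vertex 1.337 2.886 13.000
    endloop
  endfacet
  facet normal 0.0000 0.0000 1.0000
    outer loop
      vertex 14.000 7.000 13.000
      vertex 1.337 2.886 13.000
      vertex 4.837 0.343 13.000
    endloop
  endfacet
  facet normal 0.0000 0.0000 1.0000
    outer loop
      vertex 14.000 7.000 13.000
      vertex 4.837 0.343 13.000
      vertex 9.163 0.343 13.000
    endloop
  endfacet
  facet normal 0.0000 0.0000 1.0000
    outer loop
      vertex 14.000 7.000 13.000
      vertex 9.163 0.343 13.000
      vertex 12.663 2.886 13.000
    endloop
  endfacet
  facet normal 0.9510 0.3091 0.0000
    outer loop
      vertex 14.000 7.000 0.000
      vertex 12.663 11.114 0.000
      vertex 12.663 11.114 13.000
    endloop
  endfacet
  facet normal 0.9510 0.3091 0.0000
    outer loop
      vertex 14.000 7.000 0.000
      vertex 12.663 11.114 13.000
      vertex 14.000 7.000 13.000
    endloop
  endfacet
  facet normal 0.5878 0.8090 0.0000
    outer loop
      vertex 12.663 11.114 0.000
      vertex 9.163 13.657 0.000
      vertex 9.163 13.657 13.000
    endloop
  endfacet
  facet normal 0.5878 0.8090 0.0000
    outer loop
      vertex 12.663 11.114 0.000
      vertex 9.163 13.657 13.000
      vertex 12.663 11.114 13.000
    endloop
  endfacet
  facet normal 0.0000 1.0000 0.0000
    outer loop
      vertex 9.163 13.657 0.000
      vertex 4.837 13.657 0.000
      vertex 4.837 13.657 13.000
    endloop
  endfacet
  facet normal 0.0000 1.0000 0.0000
    outer loop
      vertex 9.163 13.657 0.000
      vertex 4.837 13.657 13.000
      vertex 9.163 13.657 13.000
    endloop
  endfacet
  facet normal -0.5878 0.8090 0.0000
    outer loop
      vertex 4.837 13.657 0.000
      vertex 1.337 11.114 0.000
      vertex 1.337 11.114 13.000
    endloop
  endfacet
  facet normal -0.5878 0.8090 0.0000
    outer loop
      vertex 4.837 13.657 0.000
      vertex 1.337 11.114 13.000
      vertex 4.837 13.657 13.000
    endloop
  endfacet
  facet normal -0.9510 0.3091 0.0000
    outer loop
      vertex 1.337 11.114 0.000
      vertex 0.000 7.000 0.000
      vertex 0.000 7.000 13.000
    endloop
  endfacet
  facet normal -0.9510 0.3091 0.0000
    outer loop
      vertex 1.337 11.114 0.000
      vertex 0.000 7.000 13.000
      vertex 1.337 11.114 13.000
    endloop
  endfacet
  facet normal -0.9510 -0.3091 0.0000
    outer loop
      vertex 0.000 7.000 0.000
      vertex 1.337 2.886 0.000
      vertex 1.337 2.886 13.000
    endloop
  endfacet
  facet normal -0.9510 -0.3091 0.0000
    outer loop
      vertex 0.000 7.000 0.000
      vertex 1.337 2.886 13.000
      vertex 0.000 7.000 13.000
    endloop
  endfacet
  facet normal -0.5878 -0.8090 0.0000
    outer loop
      vertex 1.337 2.886 0.000
      vertex 4.837 0.343 0.000
      vertex 4.837 0.343 13.000
    endloop
  endfacet
  facet normal -0.5878 -0.8090 0.0000
    outer loop
      vertex 1.337 2.886 0.000
      vertex 4.837 0.343 13.000
      vertex 1.337 2.886 13.000
    endloop
  endfacet
  facet normal 0.0000 -1.0000 0.0000
    outer loop
      vertex 4.837 0.343 0.000
      vertex 9.163 0.343 0.000
      vertex 9.163 0.343 13.000
    endloop
  endfacet
  facet normal 0.0000 -1.0000 0.0000
    outer loop
      vertex 4.837 0.343 0.000
      vertex 9.163 0.343 13.000
      vertex 4.837 0.343 13.000
    endloop
  endfacet
  facet normal 0.5878 -0.8090 0.0000
    outer loop
      vertex 9.163 0.343 0.000
      vertex 12.663 2.886 0.000
      vertex 12.663 2.886 13.000
    endloop
  endfacet
  facet normal 0.5878 -0.8090 0.0000
    outer loop
      vertex 9.163 0.343 0.000
      vertex 12.663 2.886 13.000
      vertex 9.163 0.343 13.000
    endloop
  endfacet
  facet normal 0.9510 -0.3091 0.0000
    outer loop
      vertex 12.663 2.886 0.000
      vertex 14.000 7.000 0.000
      vertex 14.000 7.000 13.000
    endloop
  endfacet
  facet normal 0.9510 -0.3091 0.0000
    outer loop
      vertex 12.663 2.886 0.000
      vertex 14.000 7.000 13.000
      vertex 12.663 2.886 13.000
    endloop
  endfacet
endsolid part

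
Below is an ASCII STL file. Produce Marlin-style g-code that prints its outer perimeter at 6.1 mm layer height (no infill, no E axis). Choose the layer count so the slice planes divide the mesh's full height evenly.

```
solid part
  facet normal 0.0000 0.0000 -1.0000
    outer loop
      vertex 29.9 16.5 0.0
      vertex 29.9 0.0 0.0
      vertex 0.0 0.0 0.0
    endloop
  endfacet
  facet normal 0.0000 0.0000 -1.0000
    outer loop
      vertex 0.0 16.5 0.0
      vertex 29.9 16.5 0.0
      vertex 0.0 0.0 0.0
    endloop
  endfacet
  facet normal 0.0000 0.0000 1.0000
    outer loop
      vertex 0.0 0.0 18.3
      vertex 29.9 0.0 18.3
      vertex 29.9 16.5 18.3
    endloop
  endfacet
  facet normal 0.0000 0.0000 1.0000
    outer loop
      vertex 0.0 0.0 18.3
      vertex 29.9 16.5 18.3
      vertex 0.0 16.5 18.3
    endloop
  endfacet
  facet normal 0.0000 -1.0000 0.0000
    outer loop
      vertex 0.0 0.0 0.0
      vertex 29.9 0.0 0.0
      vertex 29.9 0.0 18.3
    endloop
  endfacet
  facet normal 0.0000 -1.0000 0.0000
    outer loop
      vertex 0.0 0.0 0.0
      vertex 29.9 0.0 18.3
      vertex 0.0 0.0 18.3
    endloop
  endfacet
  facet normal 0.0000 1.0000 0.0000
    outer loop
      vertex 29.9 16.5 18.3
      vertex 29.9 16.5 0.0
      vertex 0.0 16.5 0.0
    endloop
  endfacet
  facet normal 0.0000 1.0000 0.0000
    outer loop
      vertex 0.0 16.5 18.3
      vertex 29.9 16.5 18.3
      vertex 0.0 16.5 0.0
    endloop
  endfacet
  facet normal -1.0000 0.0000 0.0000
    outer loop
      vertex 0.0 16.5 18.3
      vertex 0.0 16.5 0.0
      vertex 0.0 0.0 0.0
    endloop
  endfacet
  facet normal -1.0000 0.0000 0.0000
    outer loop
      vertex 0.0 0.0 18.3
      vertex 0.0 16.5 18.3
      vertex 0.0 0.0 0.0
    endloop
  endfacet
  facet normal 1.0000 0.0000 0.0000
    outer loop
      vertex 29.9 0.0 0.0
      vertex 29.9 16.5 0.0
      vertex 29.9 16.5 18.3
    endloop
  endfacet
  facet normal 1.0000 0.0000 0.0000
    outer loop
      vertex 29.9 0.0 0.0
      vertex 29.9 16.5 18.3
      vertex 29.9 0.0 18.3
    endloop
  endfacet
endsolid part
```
; perimeter-only toolpath
G21 ; units = mm
G90 ; absolute positioning
G28 ; home
; layer 1
G0 Z6.1
G0 X0.0 Y0.0
G1 X29.9 Y0.0
G1 X29.9 Y16.5
G1 X0.0 Y16.5
G1 X0.0 Y0.0
; layer 2
G0 Z12.2
G0 X0.0 Y0.0
G1 X29.9 Y0.0
G1 X29.9 Y16.5
G1 X0.0 Y16.5
G1 X0.0 Y0.0
; layer 3
G0 Z18.3
G0 X0.0 Y0.0
G1 X29.9 Y0.0
G1 X29.9 Y16.5
G1 X0.0 Y16.5
G1 X0.0 Y0.0
M2 ; end

The solid is a rectangular box, roughly 29.9 × 16.5 mm footprint and 18.3 mm tall. Slicing at Δz = 6.1 mm — 3 equal slices spanning the solid's height, so layer i sits at z = i·h/3 — gives 3 non-empty perimeters. Each is a 4-segment closed polygon; G0 lifts to the layer z and rapids to the start vertex, then G1 traces the edges.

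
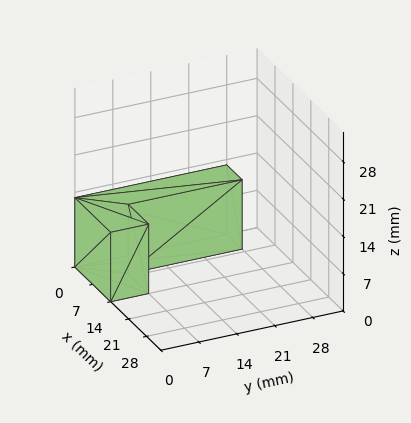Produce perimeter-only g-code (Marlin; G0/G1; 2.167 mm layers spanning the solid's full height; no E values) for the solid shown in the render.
Reading the render: the shape is an L-shaped prism: outer 14 × 28 mm, arm thicknesses ≈ 7 mm (horizontal) and 6 mm (vertical), extruded 13 mm in z (dimensions read to the nearest mm from the axis ticks). For the g-code, the solid's height is divided into equal slices at the stated Δz and each level perimeter traced with G1 moves after a G0 lift.

; perimeter-only toolpath
G21 ; units = mm
G90 ; absolute positioning
G28 ; home
; layer 1
G0 Z2.167
G0 X0.000 Y0.000
G1 X14.000 Y0.000
G1 X14.000 Y7.000
G1 X6.000 Y7.000
G1 X6.000 Y28.000
G1 X0.000 Y28.000
G1 X0.000 Y0.000
; layer 2
G0 Z4.333
G0 X0.000 Y0.000
G1 X14.000 Y0.000
G1 X14.000 Y7.000
G1 X6.000 Y7.000
G1 X6.000 Y28.000
G1 X0.000 Y28.000
G1 X0.000 Y0.000
; layer 3
G0 Z6.500
G0 X0.000 Y0.000
G1 X14.000 Y0.000
G1 X14.000 Y7.000
G1 X6.000 Y7.000
G1 X6.000 Y28.000
G1 X0.000 Y28.000
G1 X0.000 Y0.000
; layer 4
G0 Z8.667
G0 X0.000 Y0.000
G1 X14.000 Y0.000
G1 X14.000 Y7.000
G1 X6.000 Y7.000
G1 X6.000 Y28.000
G1 X0.000 Y28.000
G1 X0.000 Y0.000
; layer 5
G0 Z10.833
G0 X0.000 Y0.000
G1 X14.000 Y0.000
G1 X14.000 Y7.000
G1 X6.000 Y7.000
G1 X6.000 Y28.000
G1 X0.000 Y28.000
G1 X0.000 Y0.000
; layer 6
G0 Z13.000
G0 X0.000 Y0.000
G1 X14.000 Y0.000
G1 X14.000 Y7.000
G1 X6.000 Y7.000
G1 X6.000 Y28.000
G1 X0.000 Y28.000
G1 X0.000 Y0.000
M2 ; end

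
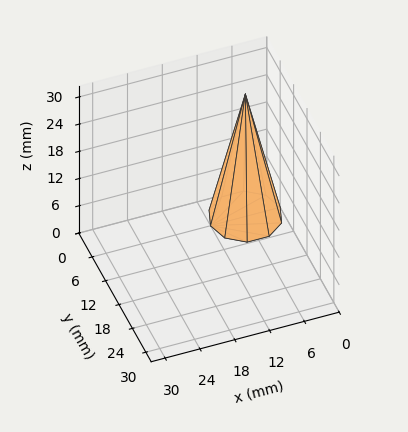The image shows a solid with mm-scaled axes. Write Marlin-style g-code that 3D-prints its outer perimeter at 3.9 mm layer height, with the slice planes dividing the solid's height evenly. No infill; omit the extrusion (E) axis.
Reading the render: the shape is a regular 10-sided pyramid, base circumscribed radius ≈ 6 mm, apex at z ≈ 27 mm (dimensions read to the nearest mm from the axis ticks). For the g-code, the solid's height is divided into equal slices at the stated Δz and each level perimeter traced with G1 moves after a G0 lift.

; perimeter-only toolpath
G21 ; units = mm
G90 ; absolute positioning
G28 ; home
; layer 1
G0 Z3.9
G0 X11.1 Y6.0
G1 X10.2 Y9.0
G1 X7.6 Y10.9
G1 X4.4 Y10.9
G1 X1.8 Y9.0
G1 X0.9 Y6.0
G1 X1.8 Y3.0
G1 X4.4 Y1.1
G1 X7.6 Y1.1
G1 X10.2 Y3.0
G1 X11.1 Y6.0
; layer 2
G0 Z7.7
G0 X10.3 Y6.0
G1 X9.5 Y8.5
G1 X7.4 Y10.1
G1 X4.6 Y10.1
G1 X2.5 Y8.5
G1 X1.7 Y6.0
G1 X2.5 Y3.5
G1 X4.6 Y1.9
G1 X7.4 Y1.9
G1 X9.5 Y3.5
G1 X10.3 Y6.0
; layer 3
G0 Z11.6
G0 X9.4 Y6.0
G1 X8.8 Y8.0
G1 X7.1 Y9.3
G1 X4.9 Y9.3
G1 X3.2 Y8.0
G1 X2.6 Y6.0
G1 X3.2 Y4.0
G1 X4.9 Y2.7
G1 X7.1 Y2.7
G1 X8.8 Y4.0
G1 X9.4 Y6.0
; layer 4
G0 Z15.4
G0 X8.6 Y6.0
G1 X8.1 Y7.5
G1 X6.8 Y8.4
G1 X5.2 Y8.4
G1 X3.9 Y7.5
G1 X3.4 Y6.0
G1 X3.9 Y4.5
G1 X5.2 Y3.6
G1 X6.8 Y3.6
G1 X8.1 Y4.5
G1 X8.6 Y6.0
; layer 5
G0 Z19.3
G0 X7.7 Y6.0
G1 X7.4 Y7.0
G1 X6.5 Y7.6
G1 X5.5 Y7.6
G1 X4.6 Y7.0
G1 X4.3 Y6.0
G1 X4.6 Y5.0
G1 X5.5 Y4.4
G1 X6.5 Y4.4
G1 X7.4 Y5.0
G1 X7.7 Y6.0
; layer 6
G0 Z23.1
G0 X6.9 Y6.0
G1 X6.7 Y6.5
G1 X6.3 Y6.8
G1 X5.7 Y6.8
G1 X5.3 Y6.5
G1 X5.1 Y6.0
G1 X5.3 Y5.5
G1 X5.7 Y5.2
G1 X6.3 Y5.2
G1 X6.7 Y5.5
G1 X6.9 Y6.0
M2 ; end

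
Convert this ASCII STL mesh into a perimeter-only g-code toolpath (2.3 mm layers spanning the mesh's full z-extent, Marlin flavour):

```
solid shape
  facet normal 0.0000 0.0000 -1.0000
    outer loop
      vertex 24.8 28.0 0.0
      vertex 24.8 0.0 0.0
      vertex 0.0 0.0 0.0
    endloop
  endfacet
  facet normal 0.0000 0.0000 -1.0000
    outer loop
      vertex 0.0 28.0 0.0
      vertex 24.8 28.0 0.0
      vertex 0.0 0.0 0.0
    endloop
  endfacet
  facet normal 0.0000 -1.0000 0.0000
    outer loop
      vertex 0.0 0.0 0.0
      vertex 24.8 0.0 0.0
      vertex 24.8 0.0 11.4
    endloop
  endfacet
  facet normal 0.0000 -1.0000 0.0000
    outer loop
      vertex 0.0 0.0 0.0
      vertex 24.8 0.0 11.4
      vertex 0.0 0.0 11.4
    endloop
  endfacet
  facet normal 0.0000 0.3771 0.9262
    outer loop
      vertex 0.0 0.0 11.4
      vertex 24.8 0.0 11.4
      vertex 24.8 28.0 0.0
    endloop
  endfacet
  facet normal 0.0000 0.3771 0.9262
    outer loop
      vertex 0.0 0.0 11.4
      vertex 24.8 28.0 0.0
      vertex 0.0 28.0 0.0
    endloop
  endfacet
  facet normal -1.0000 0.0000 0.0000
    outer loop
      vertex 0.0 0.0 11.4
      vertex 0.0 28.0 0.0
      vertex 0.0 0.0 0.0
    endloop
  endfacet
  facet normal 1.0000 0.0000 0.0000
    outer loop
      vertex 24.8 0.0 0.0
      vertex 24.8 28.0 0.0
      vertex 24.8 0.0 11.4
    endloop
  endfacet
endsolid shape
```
; perimeter-only toolpath
G21 ; units = mm
G90 ; absolute positioning
G28 ; home
; layer 1
G0 Z2.3
G0 X0.0 Y0.0
G1 X24.8 Y0.0
G1 X24.8 Y22.4
G1 X0.0 Y22.4
G1 X0.0 Y0.0
; layer 2
G0 Z4.6
G0 X0.0 Y0.0
G1 X24.8 Y0.0
G1 X24.8 Y16.8
G1 X0.0 Y16.8
G1 X0.0 Y0.0
; layer 3
G0 Z6.8
G0 X0.0 Y0.0
G1 X24.8 Y0.0
G1 X24.8 Y11.2
G1 X0.0 Y11.2
G1 X0.0 Y0.0
; layer 4
G0 Z9.1
G0 X0.0 Y0.0
G1 X24.8 Y0.0
G1 X24.8 Y5.6
G1 X0.0 Y5.6
G1 X0.0 Y0.0
M2 ; end

The solid is a wedge (ramp): 24.8 × 28 mm base, rising to 11.4 mm along the y=0 edge and sloping linearly to z=0 at y=28. Slicing at Δz = 2.3 mm — 5 equal slices spanning the solid's height, so layer i sits at z = i·h/5 — gives 4 non-empty perimeters. Each is a 4-segment closed polygon; G0 lifts to the layer z and rapids to the start vertex, then G1 traces the edges. The cross-section shrinks linearly with z (the slice at the apex is degenerate and omitted).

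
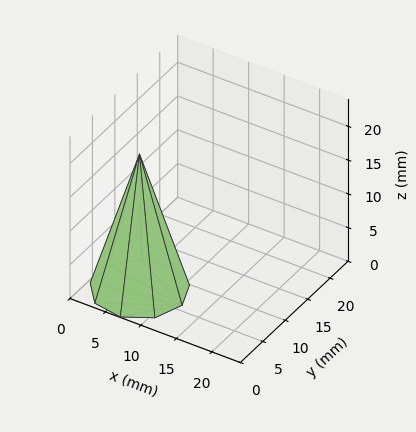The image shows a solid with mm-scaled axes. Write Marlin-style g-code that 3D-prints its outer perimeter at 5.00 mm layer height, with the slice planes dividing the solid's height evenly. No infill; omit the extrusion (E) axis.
Reading the render: the shape is a regular 9-sided pyramid, base circumscribed radius ≈ 6 mm, apex at z ≈ 20 mm (dimensions read to the nearest mm from the axis ticks). For the g-code, the solid's height is divided into equal slices at the stated Δz and each level perimeter traced with G1 moves after a G0 lift.

; perimeter-only toolpath
G21 ; units = mm
G90 ; absolute positioning
G28 ; home
; layer 1
G0 Z5.00
G0 X10.50 Y6.00
G1 X9.45 Y8.89
G1 X6.78 Y10.43
G1 X3.75 Y9.90
G1 X1.77 Y7.54
G1 X1.77 Y4.46
G1 X3.75 Y2.10
G1 X6.78 Y1.57
G1 X9.45 Y3.10
G1 X10.50 Y6.00
; layer 2
G0 Z10.00
G0 X9.00 Y6.00
G1 X8.30 Y7.93
G1 X6.52 Y8.96
G1 X4.50 Y8.60
G1 X3.18 Y7.03
G1 X3.18 Y4.97
G1 X4.50 Y3.40
G1 X6.52 Y3.04
G1 X8.30 Y4.07
G1 X9.00 Y6.00
; layer 3
G0 Z15.00
G0 X7.50 Y6.00
G1 X7.15 Y6.96
G1 X6.26 Y7.48
G1 X5.25 Y7.30
G1 X4.59 Y6.51
G1 X4.59 Y5.49
G1 X5.25 Y4.70
G1 X6.26 Y4.52
G1 X7.15 Y5.04
G1 X7.50 Y6.00
M2 ; end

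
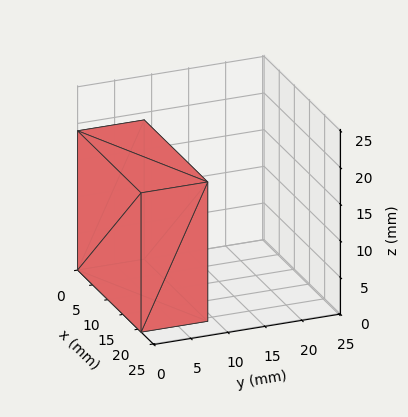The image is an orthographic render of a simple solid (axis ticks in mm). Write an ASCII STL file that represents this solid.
Reading the render: the shape is a rectangular box, roughly 21 × 9 mm footprint and 19 mm tall (dimensions read to the nearest mm from the axis ticks). For the STL, each face is triangulated and given an outward normal.

solid part
  facet normal 0.0000 0.0000 -1.0000
    outer loop
      vertex 21.00 9.00 0.00
      vertex 21.00 0.00 0.00
      vertex 0.00 0.00 0.00
    endloop
  endfacet
  facet normal 0.0000 0.0000 -1.0000
    outer loop
      vertex 0.00 9.00 0.00
      vertex 21.00 9.00 0.00
      vertex 0.00 0.00 0.00
    endloop
  endfacet
  facet normal 0.0000 0.0000 1.0000
    outer loop
      vertex 0.00 0.00 19.00
      vertex 21.00 0.00 19.00
      vertex 21.00 9.00 19.00
    endloop
  endfacet
  facet normal 0.0000 0.0000 1.0000
    outer loop
      vertex 0.00 0.00 19.00
      vertex 21.00 9.00 19.00
      vertex 0.00 9.00 19.00
    endloop
  endfacet
  facet normal 0.0000 -1.0000 0.0000
    outer loop
      vertex 0.00 0.00 0.00
      vertex 21.00 0.00 0.00
      vertex 21.00 0.00 19.00
    endloop
  endfacet
  facet normal 0.0000 -1.0000 0.0000
    outer loop
      vertex 0.00 0.00 0.00
      vertex 21.00 0.00 19.00
      vertex 0.00 0.00 19.00
    endloop
  endfacet
  facet normal 0.0000 1.0000 0.0000
    outer loop
      vertex 21.00 9.00 19.00
      vertex 21.00 9.00 0.00
      vertex 0.00 9.00 0.00
    endloop
  endfacet
  facet normal 0.0000 1.0000 0.0000
    outer loop
      vertex 0.00 9.00 19.00
      vertex 21.00 9.00 19.00
      vertex 0.00 9.00 0.00
    endloop
  endfacet
  facet normal -1.0000 0.0000 0.0000
    outer loop
      vertex 0.00 9.00 19.00
      vertex 0.00 9.00 0.00
      vertex 0.00 0.00 0.00
    endloop
  endfacet
  facet normal -1.0000 0.0000 0.0000
    outer loop
      vertex 0.00 0.00 19.00
      vertex 0.00 9.00 19.00
      vertex 0.00 0.00 0.00
    endloop
  endfacet
  facet normal 1.0000 0.0000 0.0000
    outer loop
      vertex 21.00 0.00 0.00
      vertex 21.00 9.00 0.00
      vertex 21.00 9.00 19.00
    endloop
  endfacet
  facet normal 1.0000 0.0000 0.0000
    outer loop
      vertex 21.00 0.00 0.00
      vertex 21.00 9.00 19.00
      vertex 21.00 0.00 19.00
    endloop
  endfacet
endsolid part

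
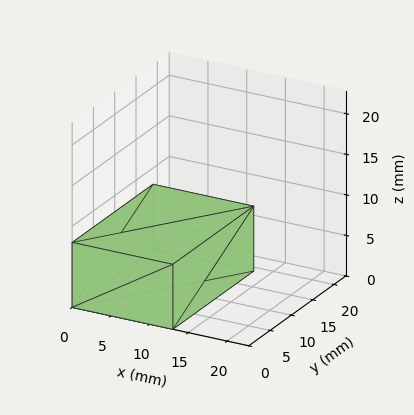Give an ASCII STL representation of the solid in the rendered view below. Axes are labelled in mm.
Reading the render: the shape is a rectangular box, roughly 13 × 19 mm footprint and 8 mm tall (dimensions read to the nearest mm from the axis ticks). For the STL, each face is triangulated and given an outward normal.

solid part
  facet normal 0.0000 0.0000 -1.0000
    outer loop
      vertex 13.0 19.0 0.0
      vertex 13.0 0.0 0.0
      vertex 0.0 0.0 0.0
    endloop
  endfacet
  facet normal 0.0000 0.0000 -1.0000
    outer loop
      vertex 0.0 19.0 0.0
      vertex 13.0 19.0 0.0
      vertex 0.0 0.0 0.0
    endloop
  endfacet
  facet normal 0.0000 0.0000 1.0000
    outer loop
      vertex 0.0 0.0 8.0
      vertex 13.0 0.0 8.0
      vertex 13.0 19.0 8.0
    endloop
  endfacet
  facet normal 0.0000 0.0000 1.0000
    outer loop
      vertex 0.0 0.0 8.0
      vertex 13.0 19.0 8.0
      vertex 0.0 19.0 8.0
    endloop
  endfacet
  facet normal 0.0000 -1.0000 0.0000
    outer loop
      vertex 0.0 0.0 0.0
      vertex 13.0 0.0 0.0
      vertex 13.0 0.0 8.0
    endloop
  endfacet
  facet normal 0.0000 -1.0000 0.0000
    outer loop
      vertex 0.0 0.0 0.0
      vertex 13.0 0.0 8.0
      vertex 0.0 0.0 8.0
    endloop
  endfacet
  facet normal 0.0000 1.0000 0.0000
    outer loop
      vertex 13.0 19.0 8.0
      vertex 13.0 19.0 0.0
      vertex 0.0 19.0 0.0
    endloop
  endfacet
  facet normal 0.0000 1.0000 0.0000
    outer loop
      vertex 0.0 19.0 8.0
      vertex 13.0 19.0 8.0
      vertex 0.0 19.0 0.0
    endloop
  endfacet
  facet normal -1.0000 0.0000 0.0000
    outer loop
      vertex 0.0 19.0 8.0
      vertex 0.0 19.0 0.0
      vertex 0.0 0.0 0.0
    endloop
  endfacet
  facet normal -1.0000 0.0000 0.0000
    outer loop
      vertex 0.0 0.0 8.0
      vertex 0.0 19.0 8.0
      vertex 0.0 0.0 0.0
    endloop
  endfacet
  facet normal 1.0000 0.0000 0.0000
    outer loop
      vertex 13.0 0.0 0.0
      vertex 13.0 19.0 0.0
      vertex 13.0 19.0 8.0
    endloop
  endfacet
  facet normal 1.0000 0.0000 0.0000
    outer loop
      vertex 13.0 0.0 0.0
      vertex 13.0 19.0 8.0
      vertex 13.0 0.0 8.0
    endloop
  endfacet
endsolid part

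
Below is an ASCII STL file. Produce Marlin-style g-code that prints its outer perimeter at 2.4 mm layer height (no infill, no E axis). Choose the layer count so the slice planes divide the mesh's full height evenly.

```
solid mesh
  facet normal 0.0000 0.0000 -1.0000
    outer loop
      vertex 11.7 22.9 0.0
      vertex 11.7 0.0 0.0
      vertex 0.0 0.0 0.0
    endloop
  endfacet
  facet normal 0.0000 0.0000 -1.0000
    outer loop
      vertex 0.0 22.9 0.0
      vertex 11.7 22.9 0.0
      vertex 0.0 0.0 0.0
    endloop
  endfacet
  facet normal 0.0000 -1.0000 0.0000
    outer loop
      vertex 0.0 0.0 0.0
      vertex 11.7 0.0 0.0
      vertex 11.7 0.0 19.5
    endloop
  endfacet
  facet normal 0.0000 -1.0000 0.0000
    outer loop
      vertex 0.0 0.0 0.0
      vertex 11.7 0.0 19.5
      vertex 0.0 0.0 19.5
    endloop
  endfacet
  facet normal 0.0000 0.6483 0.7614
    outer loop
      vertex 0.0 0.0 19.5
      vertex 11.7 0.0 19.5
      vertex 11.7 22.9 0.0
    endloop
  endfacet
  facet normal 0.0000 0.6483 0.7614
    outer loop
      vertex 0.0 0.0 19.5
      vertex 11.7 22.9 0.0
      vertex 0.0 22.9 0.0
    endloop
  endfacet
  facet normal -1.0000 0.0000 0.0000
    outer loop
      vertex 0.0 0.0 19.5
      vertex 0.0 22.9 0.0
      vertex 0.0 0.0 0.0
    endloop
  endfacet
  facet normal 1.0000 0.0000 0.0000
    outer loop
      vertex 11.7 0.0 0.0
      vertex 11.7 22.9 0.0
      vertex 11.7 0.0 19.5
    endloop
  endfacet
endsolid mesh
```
; perimeter-only toolpath
G21 ; units = mm
G90 ; absolute positioning
G28 ; home
; layer 1
G0 Z2.4
G0 X0.0 Y0.0
G1 X11.7 Y0.0
G1 X11.7 Y20.0
G1 X0.0 Y20.0
G1 X0.0 Y0.0
; layer 2
G0 Z4.9
G0 X0.0 Y0.0
G1 X11.7 Y0.0
G1 X11.7 Y17.2
G1 X0.0 Y17.2
G1 X0.0 Y0.0
; layer 3
G0 Z7.3
G0 X0.0 Y0.0
G1 X11.7 Y0.0
G1 X11.7 Y14.3
G1 X0.0 Y14.3
G1 X0.0 Y0.0
; layer 4
G0 Z9.8
G0 X0.0 Y0.0
G1 X11.7 Y0.0
G1 X11.7 Y11.4
G1 X0.0 Y11.4
G1 X0.0 Y0.0
; layer 5
G0 Z12.2
G0 X0.0 Y0.0
G1 X11.7 Y0.0
G1 X11.7 Y8.6
G1 X0.0 Y8.6
G1 X0.0 Y0.0
; layer 6
G0 Z14.6
G0 X0.0 Y0.0
G1 X11.7 Y0.0
G1 X11.7 Y5.7
G1 X0.0 Y5.7
G1 X0.0 Y0.0
; layer 7
G0 Z17.1
G0 X0.0 Y0.0
G1 X11.7 Y0.0
G1 X11.7 Y2.9
G1 X0.0 Y2.9
G1 X0.0 Y0.0
M2 ; end

The solid is a wedge (ramp): 11.7 × 22.9 mm base, rising to 19.5 mm along the y=0 edge and sloping linearly to z=0 at y=22.9. Slicing at Δz = 2.4 mm — 8 equal slices spanning the solid's height, so layer i sits at z = i·h/8 — gives 7 non-empty perimeters. Each is a 4-segment closed polygon; G0 lifts to the layer z and rapids to the start vertex, then G1 traces the edges. The cross-section shrinks linearly with z (the slice at the apex is degenerate and omitted).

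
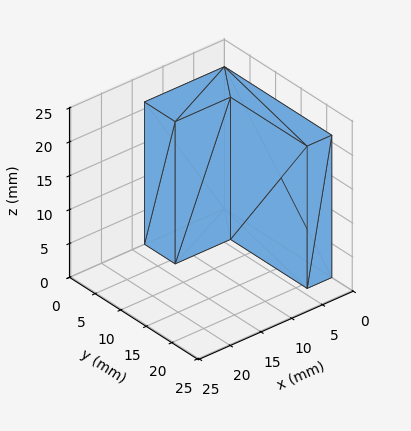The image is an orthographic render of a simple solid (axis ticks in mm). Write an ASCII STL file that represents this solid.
Reading the render: the shape is an L-shaped prism: outer 13 × 21 mm, arm thicknesses ≈ 6 mm (horizontal) and 4 mm (vertical), extruded 21 mm in z (dimensions read to the nearest mm from the axis ticks). For the STL, each face is triangulated and given an outward normal.

solid part
  facet normal 0.0000 0.0000 -1.0000
    outer loop
      vertex 13.000 6.000 0.000
      vertex 13.000 0.000 0.000
      vertex 0.000 0.000 0.000
    endloop
  endfacet
  facet normal 0.0000 0.0000 -1.0000
    outer loop
      vertex 4.000 6.000 0.000
      vertex 13.000 6.000 0.000
      vertex 0.000 0.000 0.000
    endloop
  endfacet
  facet normal 0.0000 0.0000 -1.0000
    outer loop
      vertex 4.000 21.000 0.000
      vertex 4.000 6.000 0.000
      vertex 0.000 0.000 0.000
    endloop
  endfacet
  facet normal 0.0000 0.0000 -1.0000
    outer loop
      vertex 0.000 21.000 0.000
      vertex 4.000 21.000 0.000
      vertex 0.000 0.000 0.000
    endloop
  endfacet
  facet normal 0.0000 0.0000 1.0000
    outer loop
      vertex 0.000 0.000 21.000
      vertex 13.000 0.000 21.000
      vertex 13.000 6.000 21.000
    endloop
  endfacet
  facet normal 0.0000 0.0000 1.0000
    outer loop
      vertex 0.000 0.000 21.000
      vertex 13.000 6.000 21.000
      vertex 4.000 6.000 21.000
    endloop
  endfacet
  facet normal 0.0000 0.0000 1.0000
    outer loop
      vertex 0.000 0.000 21.000
      vertex 4.000 6.000 21.000
      vertex 4.000 21.000 21.000
    endloop
  endfacet
  facet normal 0.0000 0.0000 1.0000
    outer loop
      vertex 0.000 0.000 21.000
      vertex 4.000 21.000 21.000
      vertex 0.000 21.000 21.000
    endloop
  endfacet
  facet normal 0.0000 -1.0000 0.0000
    outer loop
      vertex 0.000 0.000 0.000
      vertex 13.000 0.000 0.000
      vertex 13.000 0.000 21.000
    endloop
  endfacet
  facet normal 0.0000 -1.0000 0.0000
    outer loop
      vertex 0.000 0.000 0.000
      vertex 13.000 0.000 21.000
      vertex 0.000 0.000 21.000
    endloop
  endfacet
  facet normal 1.0000 0.0000 0.0000
    outer loop
      vertex 13.000 0.000 0.000
      vertex 13.000 6.000 0.000
      vertex 13.000 6.000 21.000
    endloop
  endfacet
  facet normal 1.0000 0.0000 0.0000
    outer loop
      vertex 13.000 0.000 0.000
      vertex 13.000 6.000 21.000
      vertex 13.000 0.000 21.000
    endloop
  endfacet
  facet normal 0.0000 1.0000 0.0000
    outer loop
      vertex 13.000 6.000 0.000
      vertex 4.000 6.000 0.000
      vertex 4.000 6.000 21.000
    endloop
  endfacet
  facet normal 0.0000 1.0000 0.0000
    outer loop
      vertex 13.000 6.000 0.000
      vertex 4.000 6.000 21.000
      vertex 13.000 6.000 21.000
    endloop
  endfacet
  facet normal 1.0000 0.0000 0.0000
    outer loop
      vertex 4.000 6.000 0.000
      vertex 4.000 21.000 0.000
      vertex 4.000 21.000 21.000
    endloop
  endfacet
  facet normal 1.0000 0.0000 0.0000
    outer loop
      vertex 4.000 6.000 0.000
      vertex 4.000 21.000 21.000
      vertex 4.000 6.000 21.000
    endloop
  endfacet
  facet normal 0.0000 1.0000 0.0000
    outer loop
      vertex 4.000 21.000 0.000
      vertex 0.000 21.000 0.000
      vertex 0.000 21.000 21.000
    endloop
  endfacet
  facet normal 0.0000 1.0000 0.0000
    outer loop
      vertex 4.000 21.000 0.000
      vertex 0.000 21.000 21.000
      vertex 4.000 21.000 21.000
    endloop
  endfacet
  facet normal -1.0000 0.0000 0.0000
    outer loop
      vertex 0.000 21.000 0.000
      vertex 0.000 0.000 0.000
      vertex 0.000 0.000 21.000
    endloop
  endfacet
  facet normal -1.0000 0.0000 0.0000
    outer loop
      vertex 0.000 21.000 0.000
      vertex 0.000 0.000 21.000
      vertex 0.000 21.000 21.000
    endloop
  endfacet
endsolid part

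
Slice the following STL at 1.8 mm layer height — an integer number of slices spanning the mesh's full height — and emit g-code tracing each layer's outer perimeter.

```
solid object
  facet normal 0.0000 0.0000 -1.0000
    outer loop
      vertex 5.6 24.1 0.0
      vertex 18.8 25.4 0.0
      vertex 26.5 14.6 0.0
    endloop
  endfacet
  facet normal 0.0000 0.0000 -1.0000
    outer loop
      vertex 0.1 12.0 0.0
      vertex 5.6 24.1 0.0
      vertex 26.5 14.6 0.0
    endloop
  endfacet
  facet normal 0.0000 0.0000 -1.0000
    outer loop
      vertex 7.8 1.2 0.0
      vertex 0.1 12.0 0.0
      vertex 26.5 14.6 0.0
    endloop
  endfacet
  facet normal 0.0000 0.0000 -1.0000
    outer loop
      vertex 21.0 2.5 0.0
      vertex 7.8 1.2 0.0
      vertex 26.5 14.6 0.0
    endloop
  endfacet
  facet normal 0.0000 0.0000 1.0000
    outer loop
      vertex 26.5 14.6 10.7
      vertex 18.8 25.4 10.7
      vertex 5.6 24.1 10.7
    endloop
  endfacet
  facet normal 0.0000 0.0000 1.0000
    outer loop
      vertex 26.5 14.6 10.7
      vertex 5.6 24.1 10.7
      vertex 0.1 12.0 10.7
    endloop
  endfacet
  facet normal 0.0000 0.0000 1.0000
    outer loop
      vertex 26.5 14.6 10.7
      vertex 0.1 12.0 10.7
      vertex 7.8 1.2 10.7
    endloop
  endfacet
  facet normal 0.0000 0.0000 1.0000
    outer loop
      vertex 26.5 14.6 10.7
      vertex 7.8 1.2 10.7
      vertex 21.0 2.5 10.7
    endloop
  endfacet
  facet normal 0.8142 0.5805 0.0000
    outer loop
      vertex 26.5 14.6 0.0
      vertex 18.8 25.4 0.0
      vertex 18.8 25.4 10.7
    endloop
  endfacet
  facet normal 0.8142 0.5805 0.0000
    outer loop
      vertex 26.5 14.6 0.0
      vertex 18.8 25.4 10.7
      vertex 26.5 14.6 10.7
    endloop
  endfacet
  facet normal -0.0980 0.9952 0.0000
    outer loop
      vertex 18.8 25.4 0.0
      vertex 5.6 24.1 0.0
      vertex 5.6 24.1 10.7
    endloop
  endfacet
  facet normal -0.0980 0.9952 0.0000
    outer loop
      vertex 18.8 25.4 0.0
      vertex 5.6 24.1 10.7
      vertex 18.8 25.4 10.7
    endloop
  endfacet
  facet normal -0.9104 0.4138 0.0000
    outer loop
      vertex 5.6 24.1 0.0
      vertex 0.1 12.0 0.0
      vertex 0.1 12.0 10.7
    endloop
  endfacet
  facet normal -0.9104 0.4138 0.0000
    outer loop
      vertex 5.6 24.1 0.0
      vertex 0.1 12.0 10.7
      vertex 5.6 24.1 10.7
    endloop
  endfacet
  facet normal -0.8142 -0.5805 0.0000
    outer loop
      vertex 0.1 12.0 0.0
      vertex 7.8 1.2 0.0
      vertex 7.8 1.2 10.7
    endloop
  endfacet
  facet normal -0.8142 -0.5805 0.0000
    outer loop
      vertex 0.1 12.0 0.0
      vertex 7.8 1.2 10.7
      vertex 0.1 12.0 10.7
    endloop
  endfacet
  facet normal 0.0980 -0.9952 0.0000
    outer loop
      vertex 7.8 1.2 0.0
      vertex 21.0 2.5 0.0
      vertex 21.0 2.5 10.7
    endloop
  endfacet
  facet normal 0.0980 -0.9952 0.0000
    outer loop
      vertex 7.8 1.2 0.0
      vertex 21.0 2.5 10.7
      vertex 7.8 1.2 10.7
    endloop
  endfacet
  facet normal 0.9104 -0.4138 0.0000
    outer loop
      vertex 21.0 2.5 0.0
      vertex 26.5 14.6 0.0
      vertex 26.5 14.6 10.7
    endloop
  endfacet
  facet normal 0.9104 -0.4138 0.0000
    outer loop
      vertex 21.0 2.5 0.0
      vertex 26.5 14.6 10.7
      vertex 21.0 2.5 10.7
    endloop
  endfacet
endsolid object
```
; perimeter-only toolpath
G21 ; units = mm
G90 ; absolute positioning
G28 ; home
; layer 1
G0 Z1.8
G0 X26.5 Y14.6
G1 X18.8 Y25.4
G1 X5.6 Y24.1
G1 X0.1 Y12.0
G1 X7.8 Y1.2
G1 X21.0 Y2.5
G1 X26.5 Y14.6
; layer 2
G0 Z3.6
G0 X26.5 Y14.6
G1 X18.8 Y25.4
G1 X5.6 Y24.1
G1 X0.1 Y12.0
G1 X7.8 Y1.2
G1 X21.0 Y2.5
G1 X26.5 Y14.6
; layer 3
G0 Z5.3
G0 X26.5 Y14.6
G1 X18.8 Y25.4
G1 X5.6 Y24.1
G1 X0.1 Y12.0
G1 X7.8 Y1.2
G1 X21.0 Y2.5
G1 X26.5 Y14.6
; layer 4
G0 Z7.1
G0 X26.5 Y14.6
G1 X18.8 Y25.4
G1 X5.6 Y24.1
G1 X0.1 Y12.0
G1 X7.8 Y1.2
G1 X21.0 Y2.5
G1 X26.5 Y14.6
; layer 5
G0 Z8.9
G0 X26.5 Y14.6
G1 X18.8 Y25.4
G1 X5.6 Y24.1
G1 X0.1 Y12.0
G1 X7.8 Y1.2
G1 X21.0 Y2.5
G1 X26.5 Y14.6
; layer 6
G0 Z10.7
G0 X26.5 Y14.6
G1 X18.8 Y25.4
G1 X5.6 Y24.1
G1 X0.1 Y12.0
G1 X7.8 Y1.2
G1 X21.0 Y2.5
G1 X26.5 Y14.6
M2 ; end

The solid is a regular 6-sided prism (a cylinder approximated with 6 flat sides), circumscribed radius ≈ 13.3 mm, height ≈ 10.7 mm. Slicing at Δz = 1.8 mm — 6 equal slices spanning the solid's height, so layer i sits at z = i·h/6 — gives 6 non-empty perimeters. Each is a 6-segment closed polygon; G0 lifts to the layer z and rapids to the start vertex, then G1 traces the edges.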